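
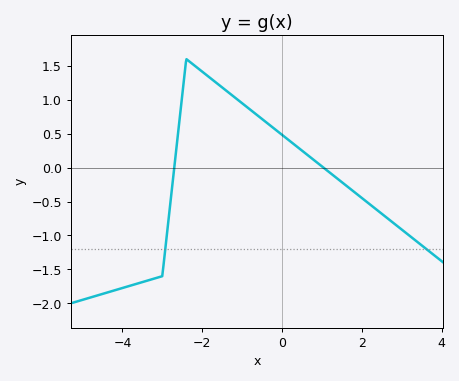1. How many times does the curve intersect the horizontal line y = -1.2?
2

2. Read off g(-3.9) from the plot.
-1.75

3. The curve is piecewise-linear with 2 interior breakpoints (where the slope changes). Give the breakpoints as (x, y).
(-3, -1.6); (-2.4, 1.6)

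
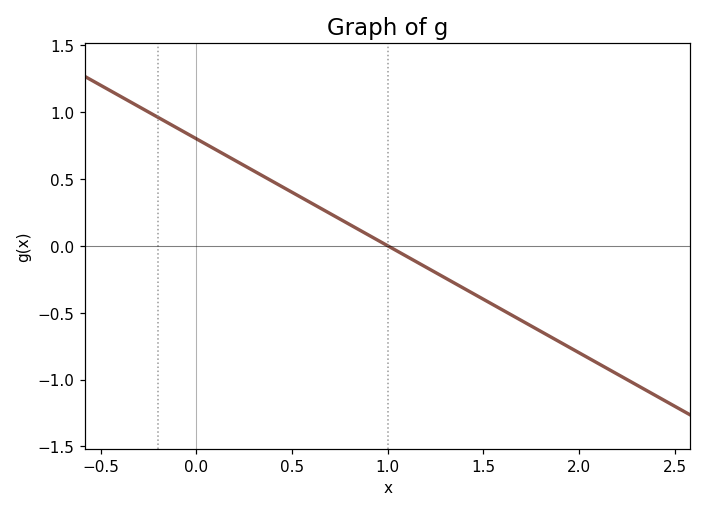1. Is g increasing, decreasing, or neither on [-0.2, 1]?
decreasing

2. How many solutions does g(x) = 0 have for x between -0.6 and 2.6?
1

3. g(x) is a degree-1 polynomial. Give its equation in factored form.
y = -0.8(x - 1)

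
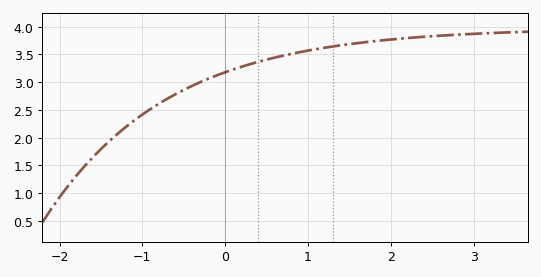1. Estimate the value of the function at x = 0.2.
3.28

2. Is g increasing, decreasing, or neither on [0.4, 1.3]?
increasing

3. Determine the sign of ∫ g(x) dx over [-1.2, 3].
positive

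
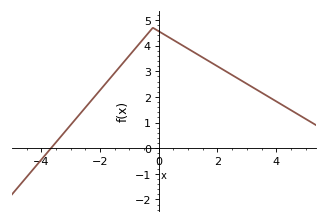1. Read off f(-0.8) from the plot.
3.89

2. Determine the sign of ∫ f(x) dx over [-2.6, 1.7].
positive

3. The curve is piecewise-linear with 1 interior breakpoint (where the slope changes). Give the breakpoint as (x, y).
(-0.2, 4.7)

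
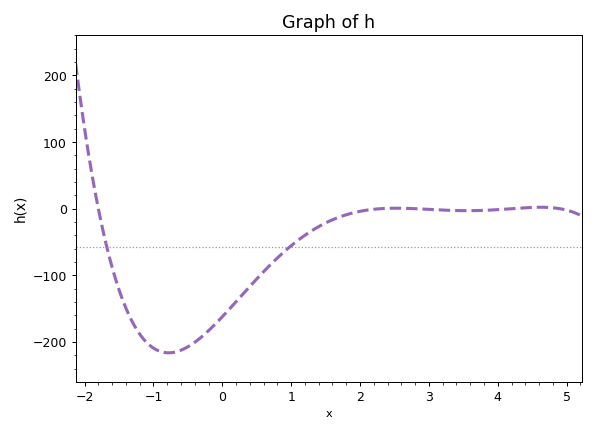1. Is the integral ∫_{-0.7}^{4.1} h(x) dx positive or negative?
negative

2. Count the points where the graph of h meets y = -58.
2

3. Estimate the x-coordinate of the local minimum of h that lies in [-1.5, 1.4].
-0.779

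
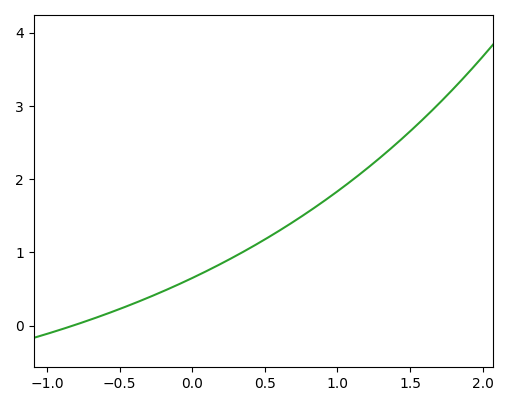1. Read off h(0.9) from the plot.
1.69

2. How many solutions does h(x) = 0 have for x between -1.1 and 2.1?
1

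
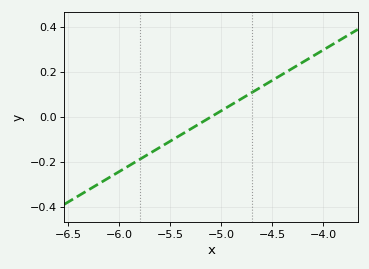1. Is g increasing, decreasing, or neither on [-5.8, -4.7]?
increasing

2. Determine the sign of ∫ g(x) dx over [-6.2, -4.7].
negative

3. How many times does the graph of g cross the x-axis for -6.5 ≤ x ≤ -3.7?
1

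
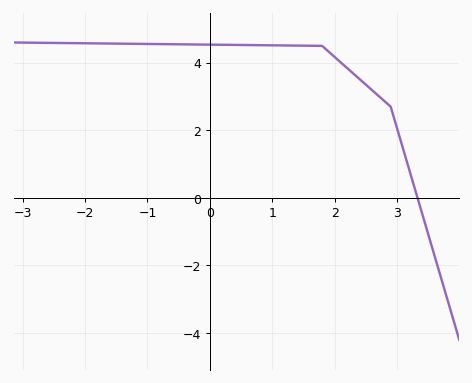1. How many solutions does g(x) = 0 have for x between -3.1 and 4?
1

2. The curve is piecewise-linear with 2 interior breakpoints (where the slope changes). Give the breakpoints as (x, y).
(1.8, 4.5); (2.9, 2.7)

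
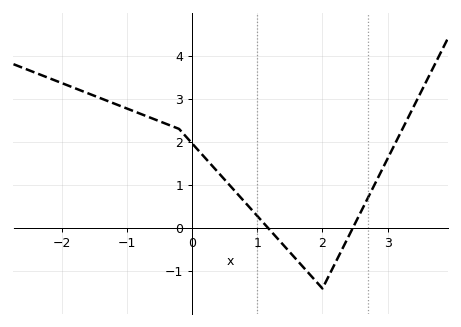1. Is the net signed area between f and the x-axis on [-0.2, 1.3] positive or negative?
positive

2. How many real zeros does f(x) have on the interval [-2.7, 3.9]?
2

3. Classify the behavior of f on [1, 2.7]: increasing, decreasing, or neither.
neither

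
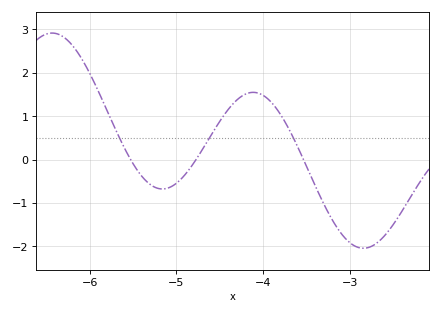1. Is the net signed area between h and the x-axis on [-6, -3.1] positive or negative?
positive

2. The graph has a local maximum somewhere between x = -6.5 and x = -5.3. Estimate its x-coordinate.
-6.43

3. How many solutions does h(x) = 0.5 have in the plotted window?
3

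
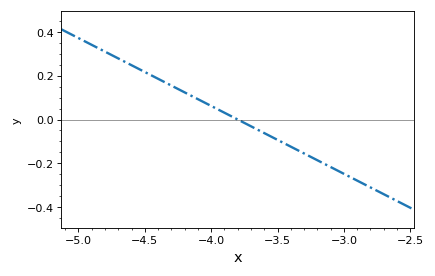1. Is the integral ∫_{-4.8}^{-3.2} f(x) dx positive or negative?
positive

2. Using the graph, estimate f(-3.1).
-0.22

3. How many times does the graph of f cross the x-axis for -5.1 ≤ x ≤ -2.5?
1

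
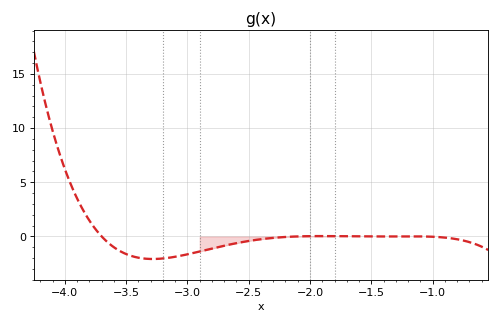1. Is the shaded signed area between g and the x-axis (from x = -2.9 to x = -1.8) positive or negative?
negative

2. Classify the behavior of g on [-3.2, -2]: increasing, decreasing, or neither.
increasing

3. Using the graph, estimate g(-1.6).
0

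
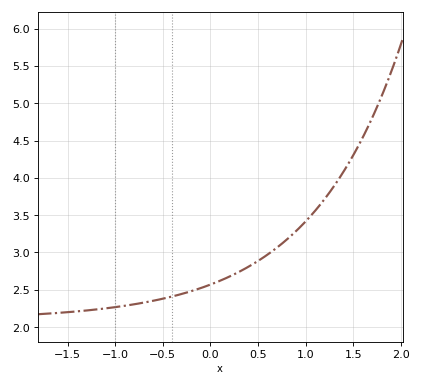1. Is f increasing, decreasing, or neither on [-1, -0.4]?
increasing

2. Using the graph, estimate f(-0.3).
2.45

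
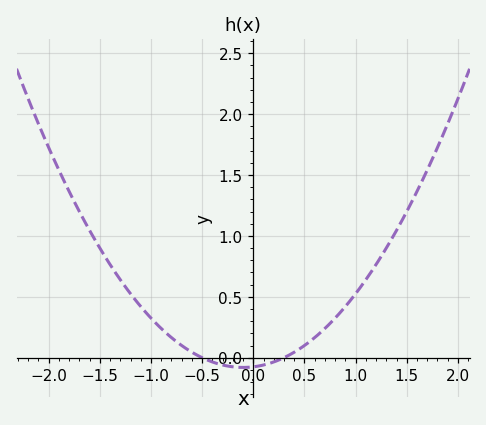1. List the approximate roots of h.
-0.5, 0.3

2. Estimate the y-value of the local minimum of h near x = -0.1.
-0.1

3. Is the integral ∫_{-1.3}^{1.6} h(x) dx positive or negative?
positive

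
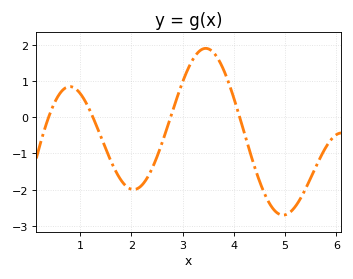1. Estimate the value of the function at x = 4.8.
-2.6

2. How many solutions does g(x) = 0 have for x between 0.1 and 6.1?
4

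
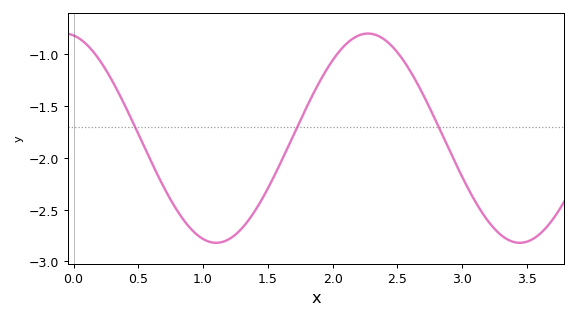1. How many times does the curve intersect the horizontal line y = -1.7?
3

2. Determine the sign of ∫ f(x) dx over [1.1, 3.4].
negative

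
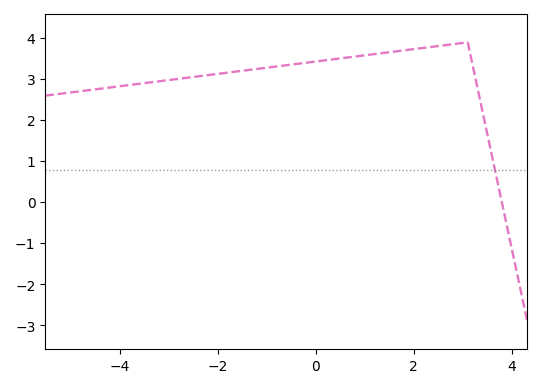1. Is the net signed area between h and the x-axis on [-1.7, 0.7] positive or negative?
positive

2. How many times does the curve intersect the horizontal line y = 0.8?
1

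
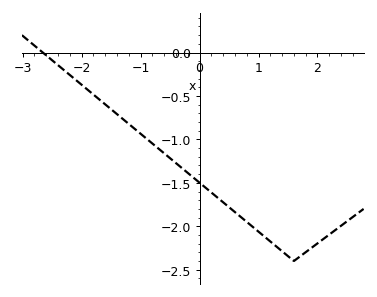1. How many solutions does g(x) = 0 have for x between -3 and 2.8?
1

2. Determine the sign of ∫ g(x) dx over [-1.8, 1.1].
negative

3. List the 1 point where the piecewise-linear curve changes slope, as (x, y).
(1.6, -2.4)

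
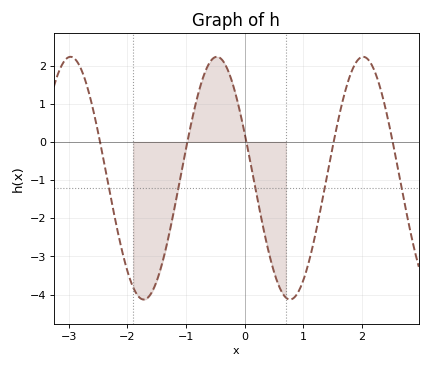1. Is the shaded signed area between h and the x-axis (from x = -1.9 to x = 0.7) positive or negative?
negative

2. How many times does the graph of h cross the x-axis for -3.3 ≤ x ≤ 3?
5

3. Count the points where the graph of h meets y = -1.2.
5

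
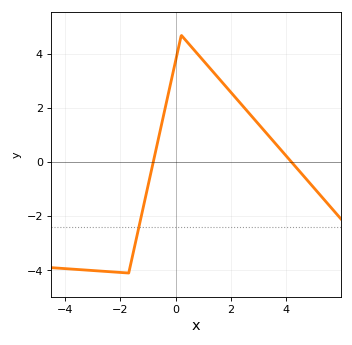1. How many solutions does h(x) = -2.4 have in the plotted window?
1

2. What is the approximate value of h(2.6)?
1.88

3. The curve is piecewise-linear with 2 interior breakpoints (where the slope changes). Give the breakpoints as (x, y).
(-1.7, -4.1); (0.2, 4.7)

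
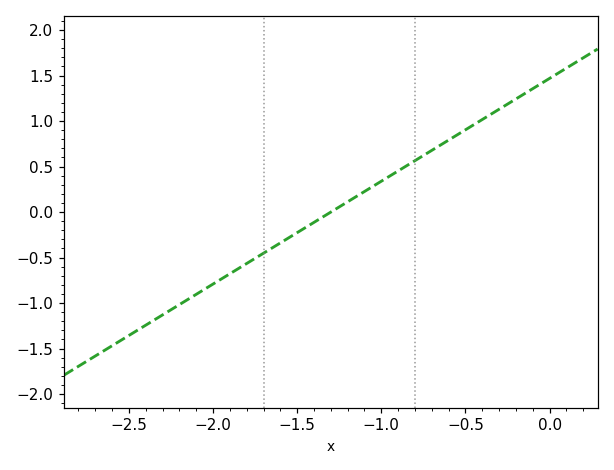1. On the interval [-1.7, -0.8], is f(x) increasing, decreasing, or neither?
increasing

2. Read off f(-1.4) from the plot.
-0.113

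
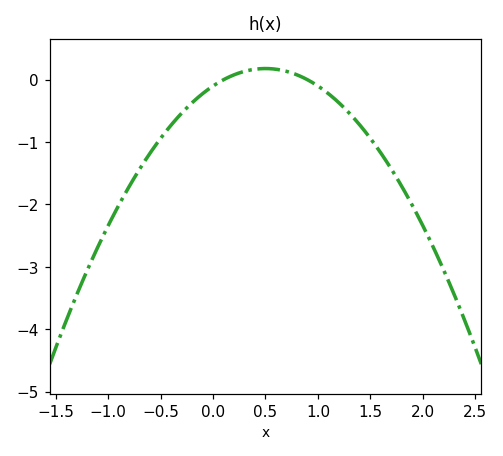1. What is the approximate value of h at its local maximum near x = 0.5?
0.179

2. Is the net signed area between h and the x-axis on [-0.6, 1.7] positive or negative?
negative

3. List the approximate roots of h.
0.1, 0.9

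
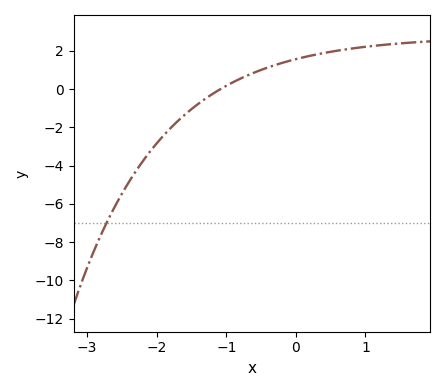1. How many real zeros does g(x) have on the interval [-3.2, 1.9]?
1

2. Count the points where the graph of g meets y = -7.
1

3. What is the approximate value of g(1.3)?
2.4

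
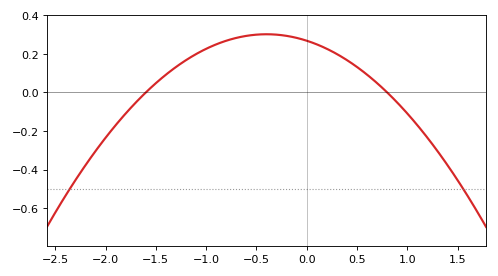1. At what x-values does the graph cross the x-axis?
-1.6, 0.8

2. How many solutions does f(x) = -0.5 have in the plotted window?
2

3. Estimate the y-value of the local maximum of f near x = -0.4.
0.3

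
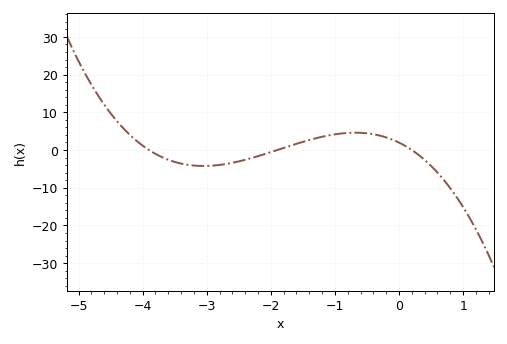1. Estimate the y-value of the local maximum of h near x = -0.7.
5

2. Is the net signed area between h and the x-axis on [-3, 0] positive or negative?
positive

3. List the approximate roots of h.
-3.9, -1.9, 0.2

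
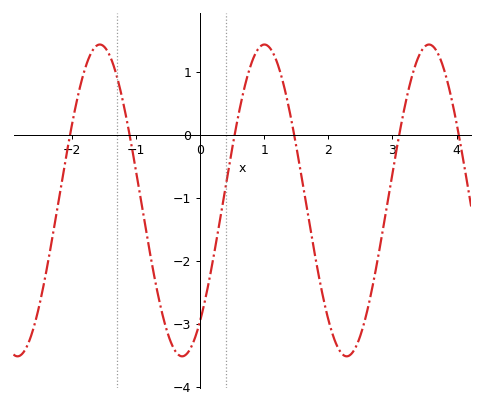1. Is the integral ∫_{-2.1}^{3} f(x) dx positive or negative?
negative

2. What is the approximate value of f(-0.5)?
-3.2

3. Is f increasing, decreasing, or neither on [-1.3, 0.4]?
neither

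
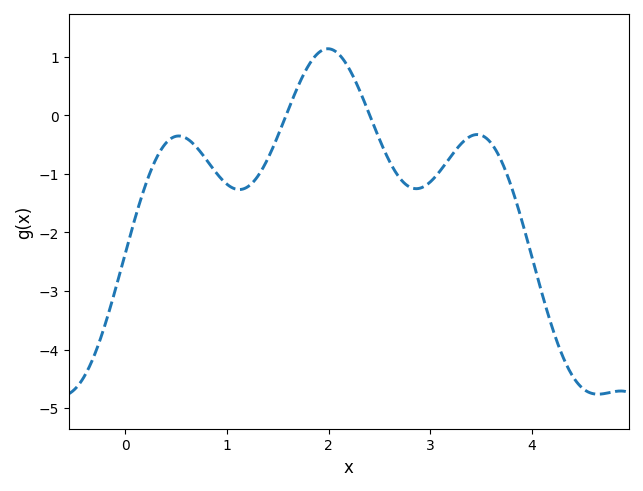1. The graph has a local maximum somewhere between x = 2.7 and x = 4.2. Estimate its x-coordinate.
3.5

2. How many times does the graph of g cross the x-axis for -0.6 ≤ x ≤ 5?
2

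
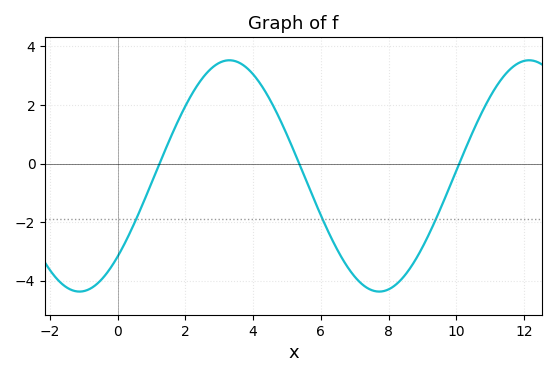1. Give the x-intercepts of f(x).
1.2, 5.4, 10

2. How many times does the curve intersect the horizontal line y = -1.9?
3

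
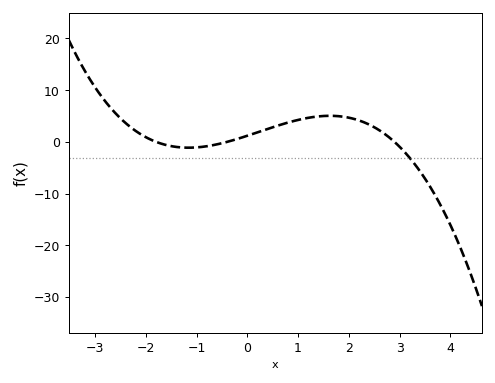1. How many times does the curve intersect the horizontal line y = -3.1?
1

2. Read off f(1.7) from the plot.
5.03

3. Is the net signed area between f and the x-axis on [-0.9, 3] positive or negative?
positive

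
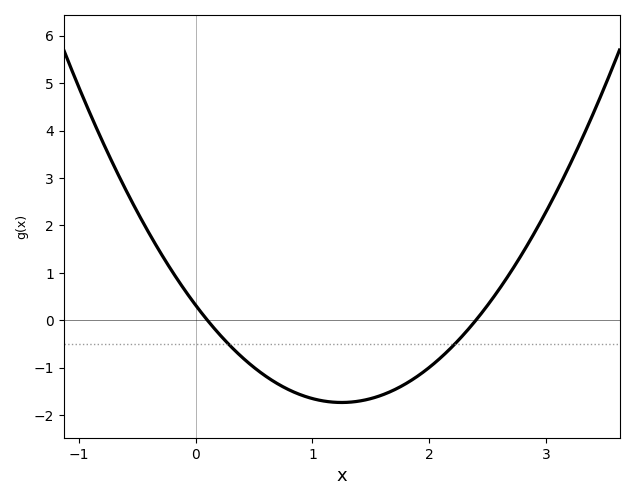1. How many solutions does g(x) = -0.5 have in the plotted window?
2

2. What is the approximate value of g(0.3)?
-0.6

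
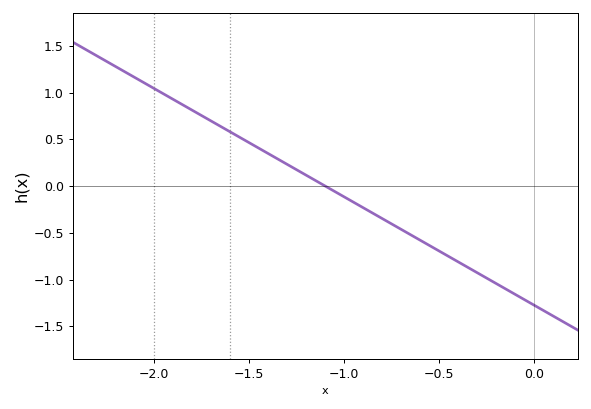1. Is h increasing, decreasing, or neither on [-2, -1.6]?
decreasing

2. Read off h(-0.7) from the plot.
-0.464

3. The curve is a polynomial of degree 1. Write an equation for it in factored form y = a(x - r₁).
y = -1.16(x + 1.1)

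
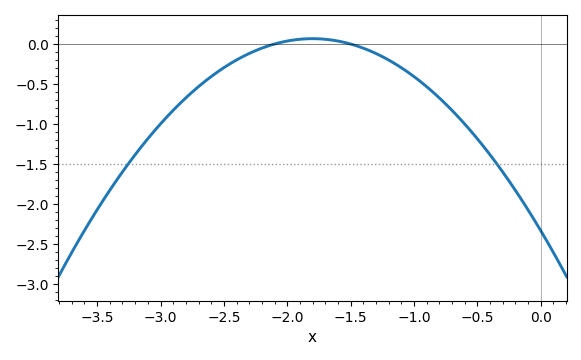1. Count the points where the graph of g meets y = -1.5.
2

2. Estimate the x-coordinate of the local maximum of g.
-1.8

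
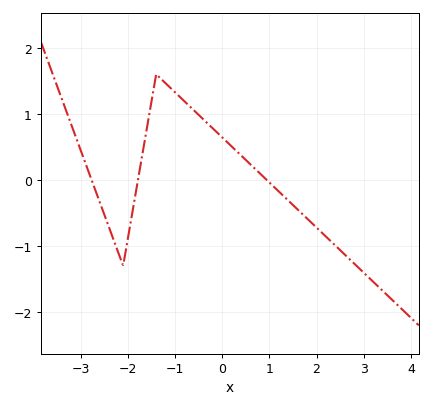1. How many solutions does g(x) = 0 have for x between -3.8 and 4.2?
3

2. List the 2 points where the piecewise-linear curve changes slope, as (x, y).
(-2.1, -1.3); (-1.4, 1.6)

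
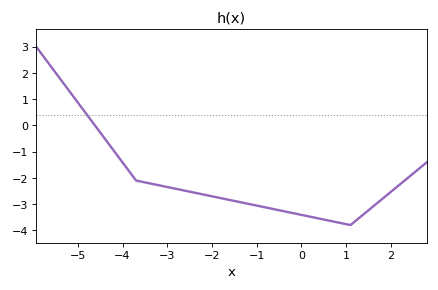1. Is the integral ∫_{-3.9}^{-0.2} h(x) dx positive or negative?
negative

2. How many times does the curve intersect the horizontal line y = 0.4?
1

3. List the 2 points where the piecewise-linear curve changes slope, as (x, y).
(-3.7, -2.1); (1.1, -3.8)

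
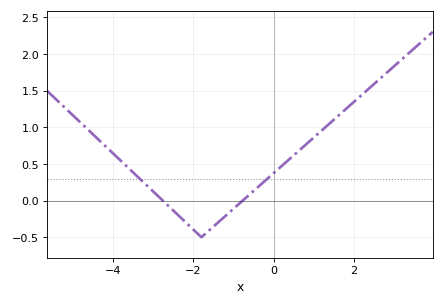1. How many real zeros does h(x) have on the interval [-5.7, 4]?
2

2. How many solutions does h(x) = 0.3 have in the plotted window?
2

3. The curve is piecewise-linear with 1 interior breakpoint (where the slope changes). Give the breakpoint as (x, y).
(-1.8, -0.5)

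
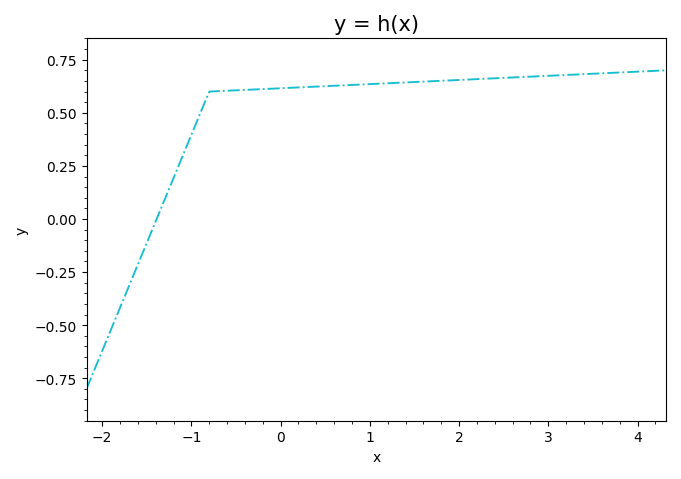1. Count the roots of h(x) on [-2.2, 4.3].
1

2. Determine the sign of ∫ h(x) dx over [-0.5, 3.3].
positive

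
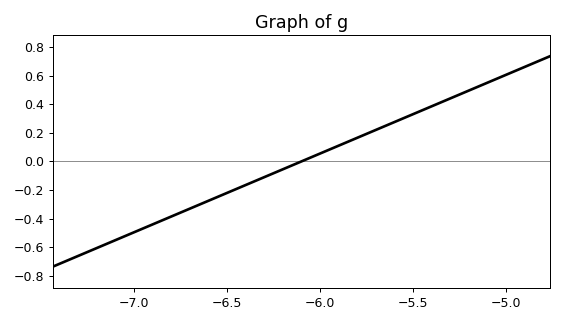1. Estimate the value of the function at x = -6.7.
-0.33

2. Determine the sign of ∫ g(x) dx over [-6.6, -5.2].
positive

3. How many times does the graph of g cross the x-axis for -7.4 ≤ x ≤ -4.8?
1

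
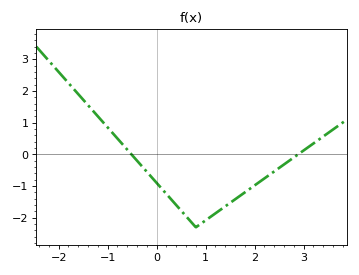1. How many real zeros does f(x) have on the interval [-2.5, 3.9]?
2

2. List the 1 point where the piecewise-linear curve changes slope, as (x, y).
(0.8, -2.3)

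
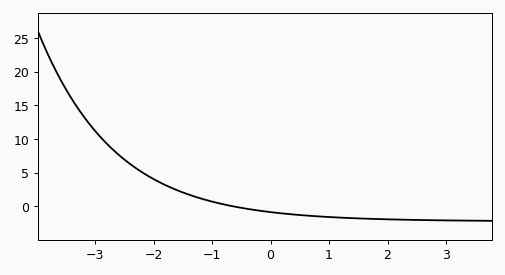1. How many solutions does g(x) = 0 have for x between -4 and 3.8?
1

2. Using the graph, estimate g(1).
-1.5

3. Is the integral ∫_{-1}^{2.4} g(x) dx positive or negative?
negative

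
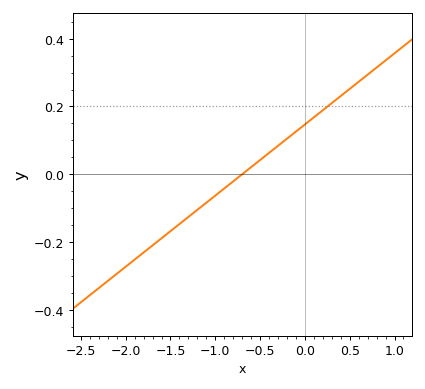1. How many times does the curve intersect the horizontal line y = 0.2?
1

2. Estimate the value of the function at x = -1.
-0.06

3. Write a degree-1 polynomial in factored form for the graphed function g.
y = 0.21(x + 0.7)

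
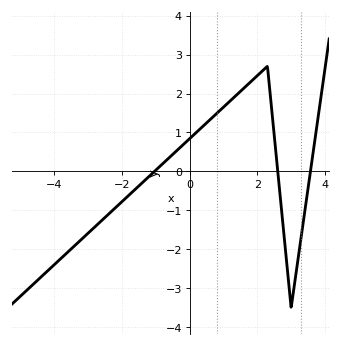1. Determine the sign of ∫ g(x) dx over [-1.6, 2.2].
positive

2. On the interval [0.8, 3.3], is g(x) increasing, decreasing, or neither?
neither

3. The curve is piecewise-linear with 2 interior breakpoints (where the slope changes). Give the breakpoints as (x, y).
(2.3, 2.7); (3, -3.5)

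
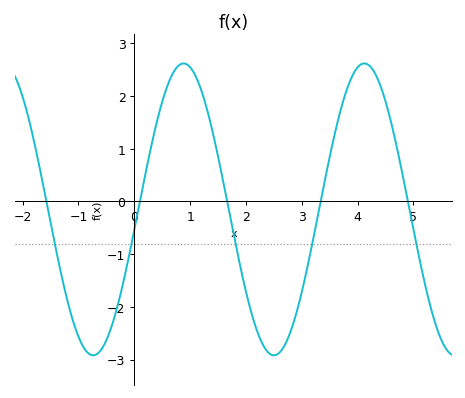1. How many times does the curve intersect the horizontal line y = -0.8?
5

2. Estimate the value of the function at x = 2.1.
-2.12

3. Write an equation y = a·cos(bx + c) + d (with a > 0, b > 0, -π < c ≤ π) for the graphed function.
y = 2.77cos(1.94x - 1.71) - 0.15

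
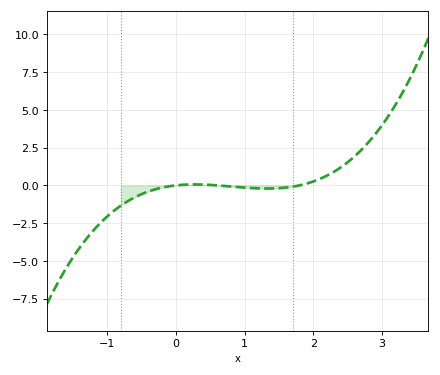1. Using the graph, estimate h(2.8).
2.83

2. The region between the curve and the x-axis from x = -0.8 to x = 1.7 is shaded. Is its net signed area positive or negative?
negative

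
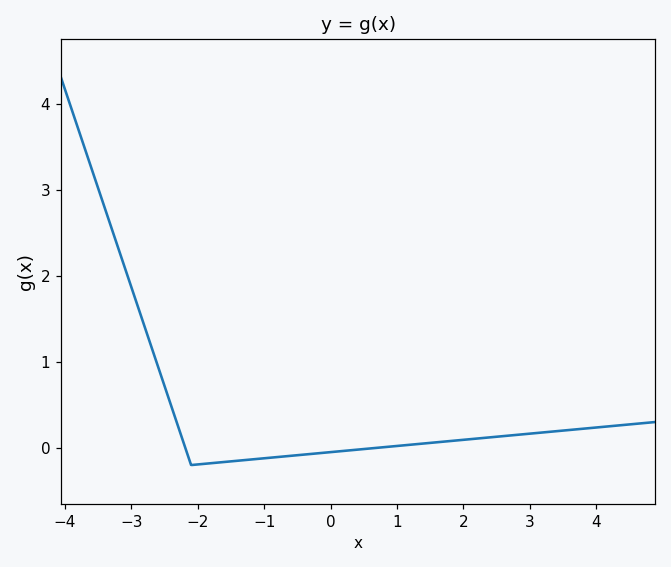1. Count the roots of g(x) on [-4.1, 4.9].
2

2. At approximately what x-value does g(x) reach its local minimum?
-2.1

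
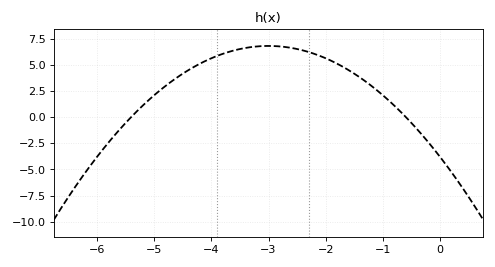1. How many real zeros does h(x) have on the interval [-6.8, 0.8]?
2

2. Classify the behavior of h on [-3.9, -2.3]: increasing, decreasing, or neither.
neither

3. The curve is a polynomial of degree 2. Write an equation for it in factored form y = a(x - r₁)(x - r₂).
y = -1.18(x + 5.4)(x + 0.6)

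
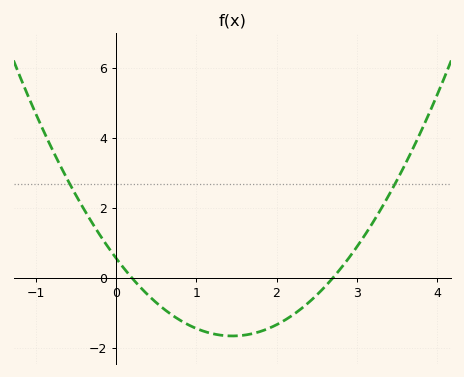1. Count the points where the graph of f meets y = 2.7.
2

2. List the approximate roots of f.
0.2, 2.7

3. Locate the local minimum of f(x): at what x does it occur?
1.45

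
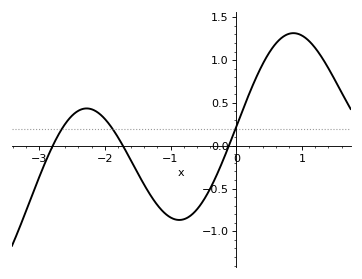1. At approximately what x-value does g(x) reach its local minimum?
-0.867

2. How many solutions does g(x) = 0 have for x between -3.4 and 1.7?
3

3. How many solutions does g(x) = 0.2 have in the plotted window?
3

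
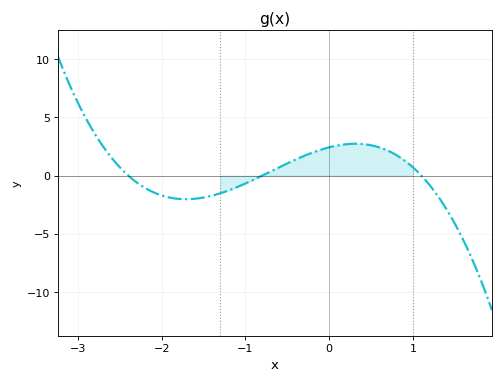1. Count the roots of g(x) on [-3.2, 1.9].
3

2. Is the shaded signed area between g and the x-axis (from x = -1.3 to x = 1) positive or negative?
positive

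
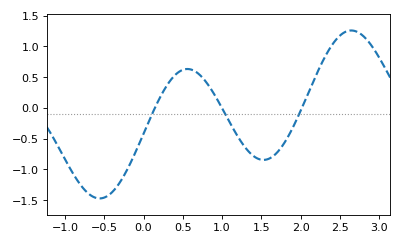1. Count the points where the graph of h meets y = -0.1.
3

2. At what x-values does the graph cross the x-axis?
0.1, 1, 2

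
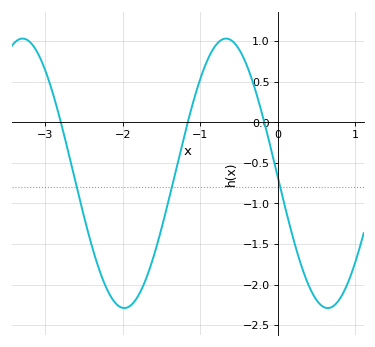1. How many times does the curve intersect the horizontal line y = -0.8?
3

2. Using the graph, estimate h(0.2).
-1.4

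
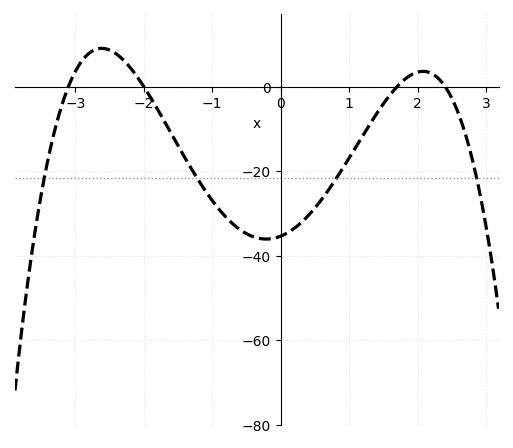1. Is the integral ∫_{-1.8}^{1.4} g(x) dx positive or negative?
negative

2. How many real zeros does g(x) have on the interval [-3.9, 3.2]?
4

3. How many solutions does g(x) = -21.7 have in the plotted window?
4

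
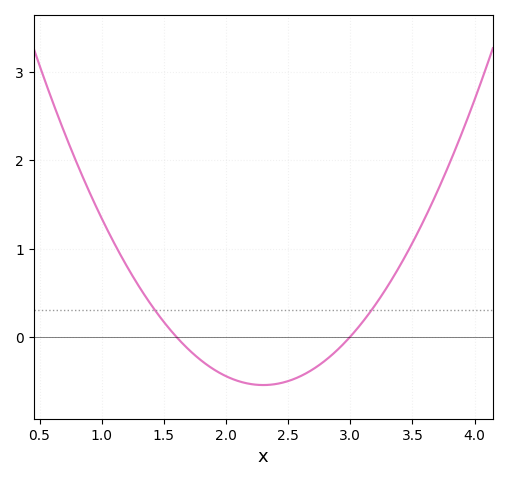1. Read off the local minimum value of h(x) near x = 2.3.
-0.549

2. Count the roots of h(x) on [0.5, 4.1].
2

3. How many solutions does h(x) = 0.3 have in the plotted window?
2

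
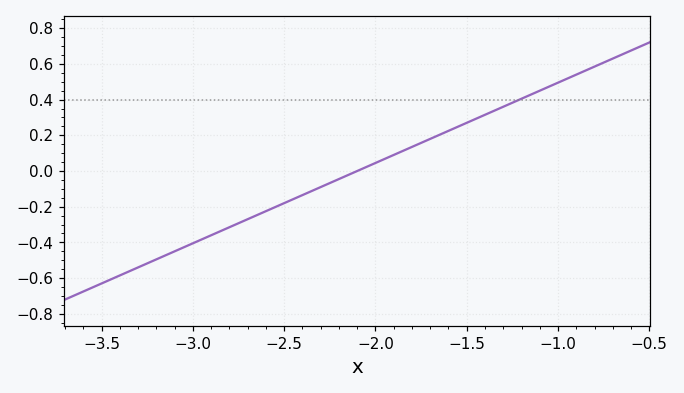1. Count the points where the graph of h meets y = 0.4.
1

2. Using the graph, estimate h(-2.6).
-0.22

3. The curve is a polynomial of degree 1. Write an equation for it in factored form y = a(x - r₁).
y = 0.45(x + 2.1)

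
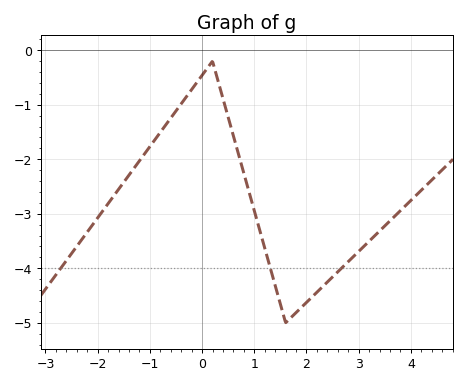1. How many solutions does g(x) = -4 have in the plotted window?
3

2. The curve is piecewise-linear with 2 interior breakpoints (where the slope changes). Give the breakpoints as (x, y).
(0.2, -0.2); (1.6, -5)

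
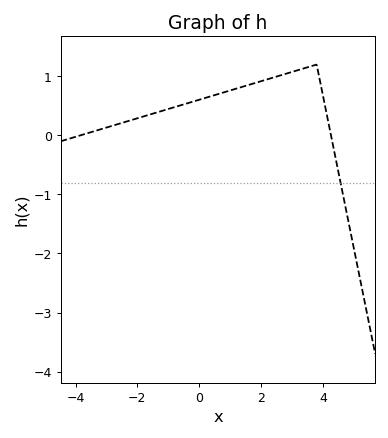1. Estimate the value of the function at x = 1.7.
0.87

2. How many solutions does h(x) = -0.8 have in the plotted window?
1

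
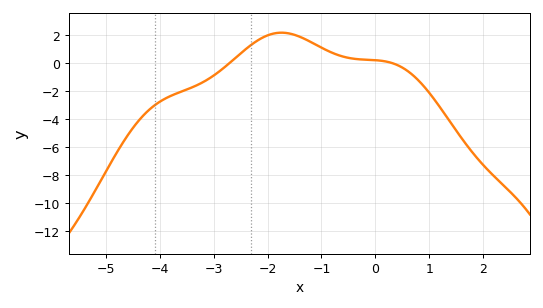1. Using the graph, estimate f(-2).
2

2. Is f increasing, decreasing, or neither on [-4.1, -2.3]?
increasing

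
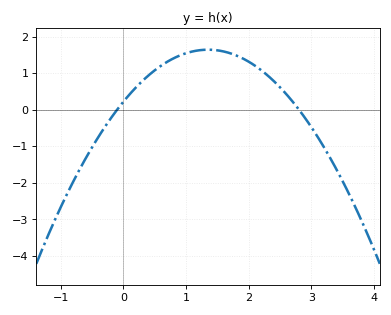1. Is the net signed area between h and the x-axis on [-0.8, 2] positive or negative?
positive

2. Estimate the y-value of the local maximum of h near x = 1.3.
1.6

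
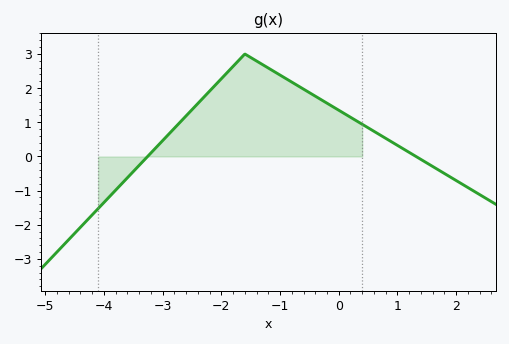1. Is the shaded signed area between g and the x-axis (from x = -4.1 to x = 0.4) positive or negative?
positive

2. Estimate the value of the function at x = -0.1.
1.5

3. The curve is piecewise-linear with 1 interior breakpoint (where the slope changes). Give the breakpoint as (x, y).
(-1.6, 3)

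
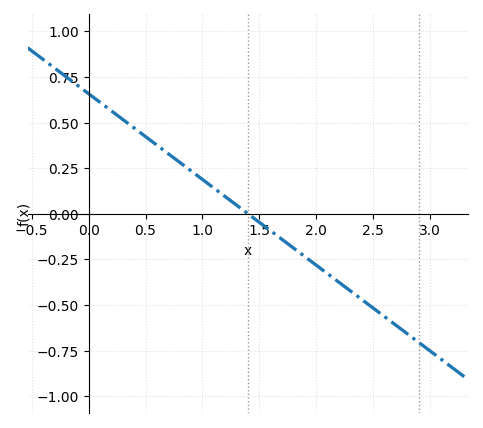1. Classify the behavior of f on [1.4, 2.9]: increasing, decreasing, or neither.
decreasing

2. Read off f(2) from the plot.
-0.3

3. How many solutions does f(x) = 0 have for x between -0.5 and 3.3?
1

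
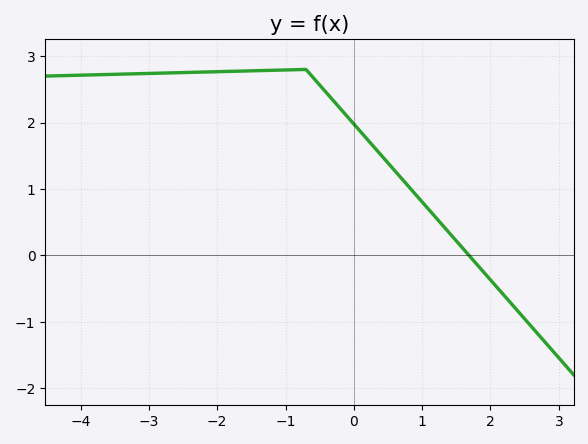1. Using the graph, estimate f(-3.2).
2.73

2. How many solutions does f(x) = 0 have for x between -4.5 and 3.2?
1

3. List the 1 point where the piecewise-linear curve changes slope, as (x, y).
(-0.7, 2.8)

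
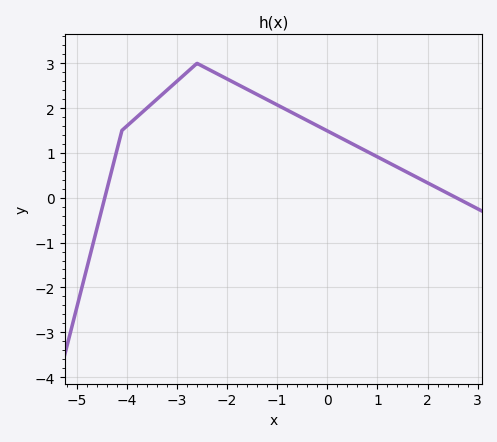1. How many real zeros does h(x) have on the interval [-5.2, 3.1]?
2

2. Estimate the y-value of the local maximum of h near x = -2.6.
3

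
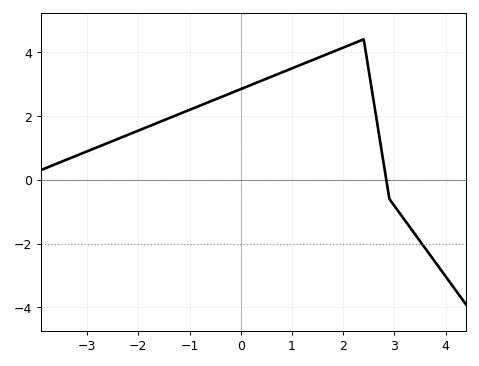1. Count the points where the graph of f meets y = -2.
1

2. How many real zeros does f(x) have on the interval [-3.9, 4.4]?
1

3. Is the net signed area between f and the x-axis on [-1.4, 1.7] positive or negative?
positive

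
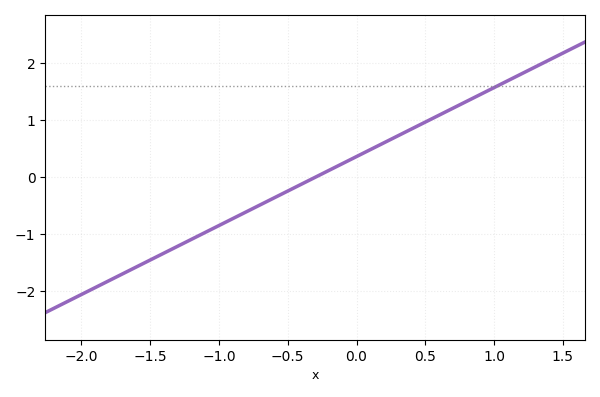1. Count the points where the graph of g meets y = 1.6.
1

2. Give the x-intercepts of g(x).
-0.3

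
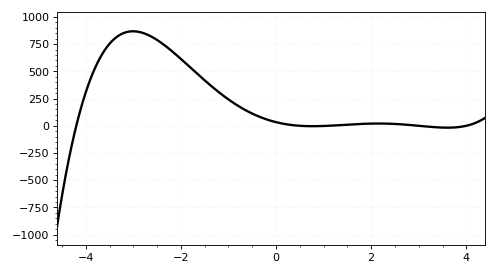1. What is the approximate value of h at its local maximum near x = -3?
868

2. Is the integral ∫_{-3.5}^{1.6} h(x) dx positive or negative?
positive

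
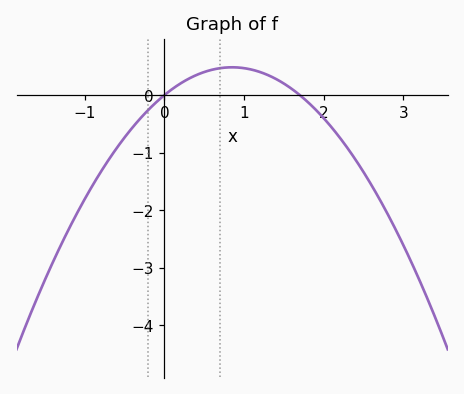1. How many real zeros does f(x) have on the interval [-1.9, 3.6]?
2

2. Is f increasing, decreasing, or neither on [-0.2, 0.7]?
increasing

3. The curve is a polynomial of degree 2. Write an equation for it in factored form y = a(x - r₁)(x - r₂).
y = -0.67(x - 0)(x - 1.7)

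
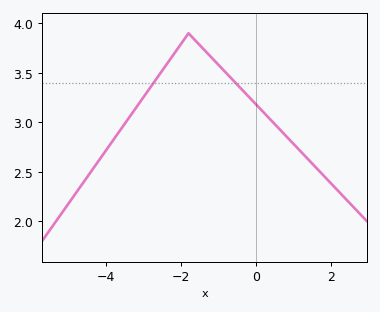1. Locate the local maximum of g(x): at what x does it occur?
-1.8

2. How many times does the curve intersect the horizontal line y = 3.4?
2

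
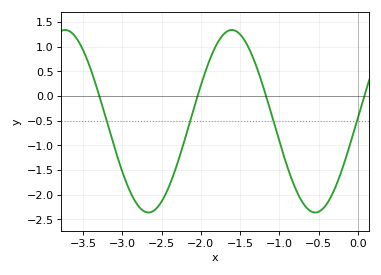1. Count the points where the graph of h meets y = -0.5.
4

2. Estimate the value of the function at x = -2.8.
-2.22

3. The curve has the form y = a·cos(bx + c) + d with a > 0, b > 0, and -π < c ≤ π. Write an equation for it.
y = 1.85cos(2.96x - 1.53) - 0.51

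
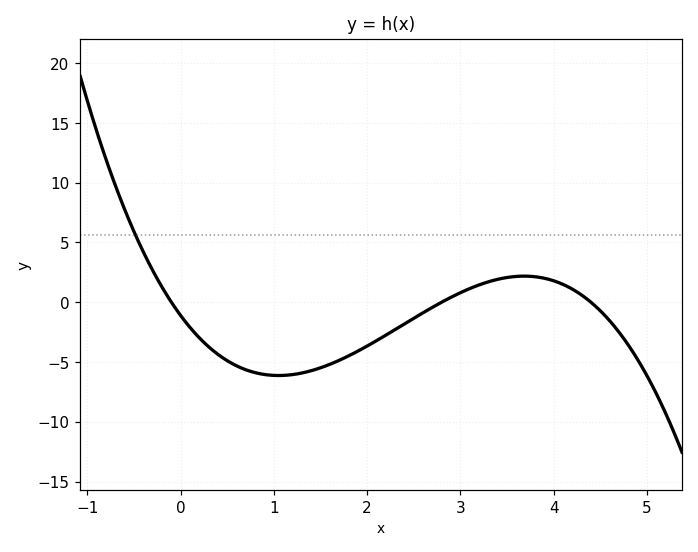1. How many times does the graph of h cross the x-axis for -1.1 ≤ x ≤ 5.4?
3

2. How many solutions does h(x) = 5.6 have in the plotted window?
1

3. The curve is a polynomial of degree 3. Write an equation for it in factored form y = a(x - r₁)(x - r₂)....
y = -0.91(x + 0.1)(x - 2.8)(x - 4.4)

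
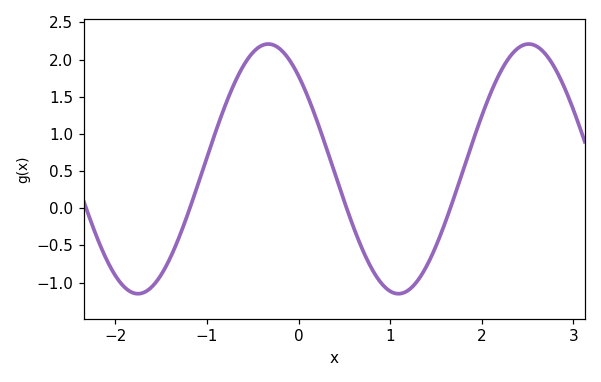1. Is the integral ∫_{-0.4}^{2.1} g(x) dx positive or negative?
positive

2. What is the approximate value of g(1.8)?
0.55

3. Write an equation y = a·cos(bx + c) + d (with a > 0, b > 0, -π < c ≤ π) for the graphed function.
y = 1.68cos(2.2x + 0.73) + 0.53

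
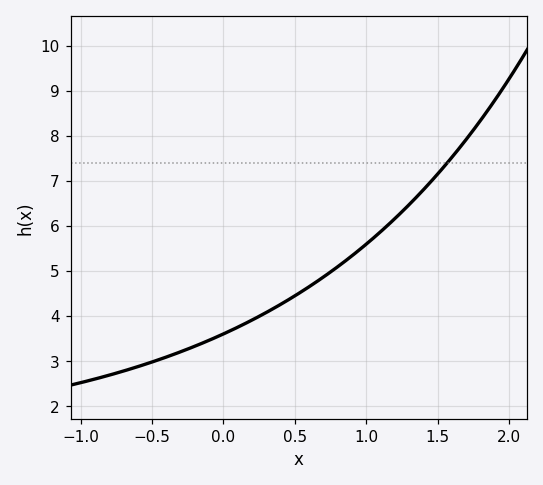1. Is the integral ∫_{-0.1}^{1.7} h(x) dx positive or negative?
positive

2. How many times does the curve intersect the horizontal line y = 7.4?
1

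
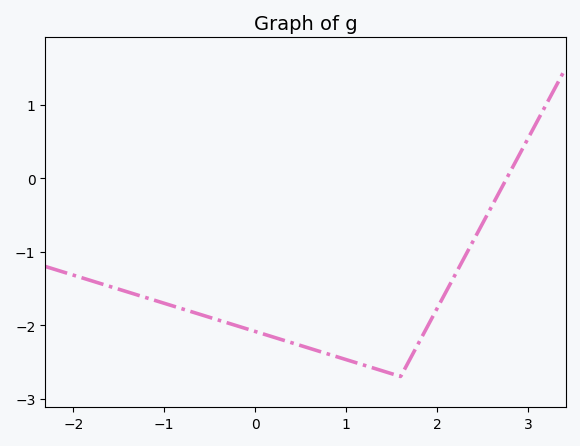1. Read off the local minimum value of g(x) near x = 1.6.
-2.7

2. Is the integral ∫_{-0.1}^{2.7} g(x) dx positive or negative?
negative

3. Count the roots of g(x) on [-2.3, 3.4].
1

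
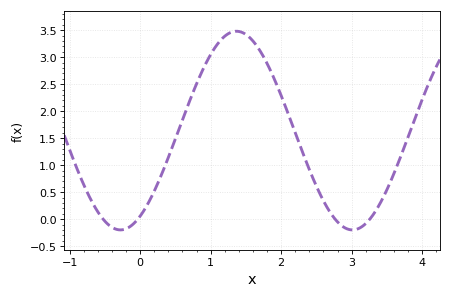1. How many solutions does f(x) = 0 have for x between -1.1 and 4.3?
4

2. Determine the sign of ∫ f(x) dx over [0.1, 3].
positive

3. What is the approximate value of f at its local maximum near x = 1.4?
3.48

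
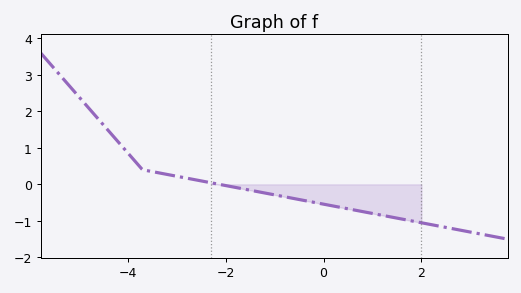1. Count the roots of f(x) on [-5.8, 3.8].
1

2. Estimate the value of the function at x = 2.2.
-1.1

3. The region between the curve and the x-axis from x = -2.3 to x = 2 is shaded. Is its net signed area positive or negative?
negative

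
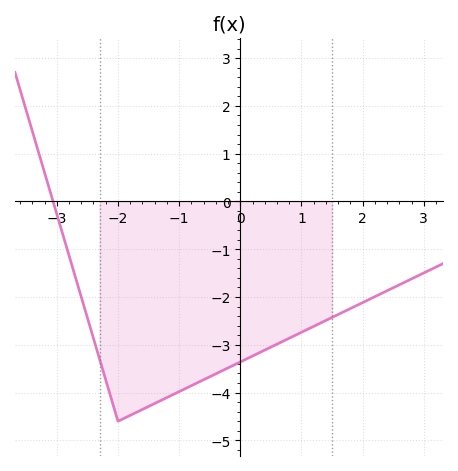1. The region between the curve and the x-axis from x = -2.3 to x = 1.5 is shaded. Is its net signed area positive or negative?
negative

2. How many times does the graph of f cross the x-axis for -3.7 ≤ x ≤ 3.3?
1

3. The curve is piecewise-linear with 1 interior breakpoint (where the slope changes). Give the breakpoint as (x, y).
(-2, -4.6)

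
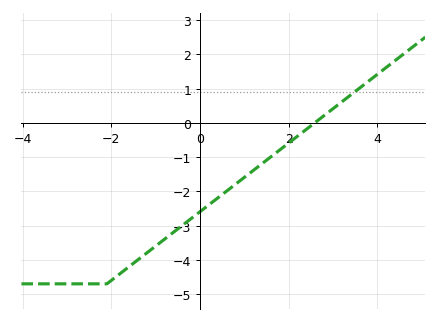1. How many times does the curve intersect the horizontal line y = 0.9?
1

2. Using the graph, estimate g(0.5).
-2.09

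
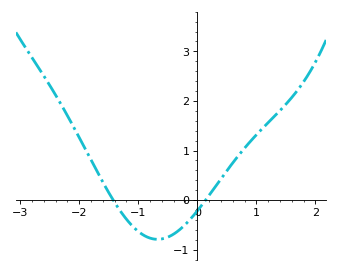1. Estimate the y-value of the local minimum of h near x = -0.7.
-0.8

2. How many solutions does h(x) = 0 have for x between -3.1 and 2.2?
2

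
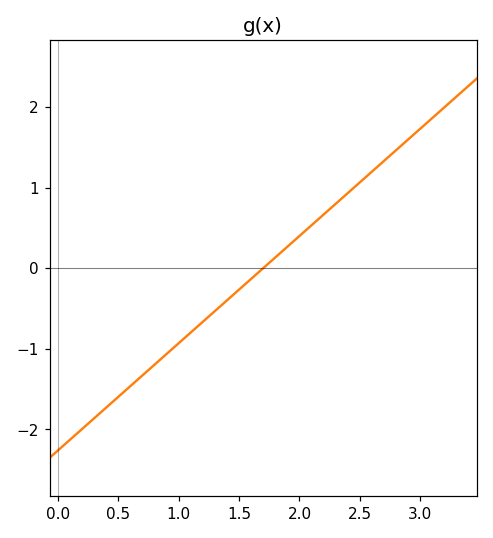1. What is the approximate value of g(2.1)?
0.5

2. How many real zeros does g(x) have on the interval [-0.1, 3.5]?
1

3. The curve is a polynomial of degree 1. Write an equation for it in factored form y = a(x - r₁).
y = 1.33(x - 1.7)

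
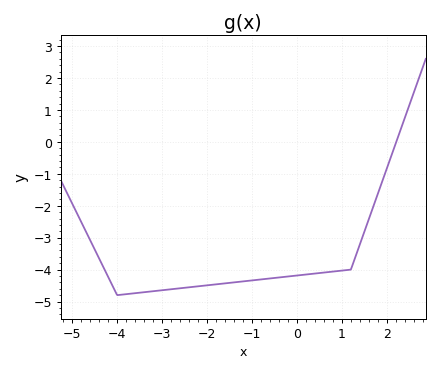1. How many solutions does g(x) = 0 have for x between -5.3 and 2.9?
1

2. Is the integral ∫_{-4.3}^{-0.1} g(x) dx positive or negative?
negative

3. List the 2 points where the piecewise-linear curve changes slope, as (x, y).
(-4, -4.8); (1.2, -4)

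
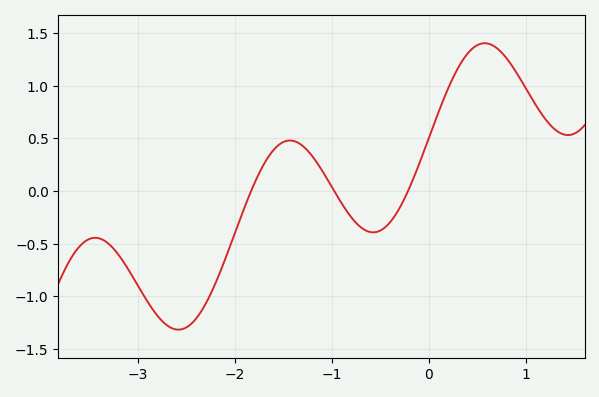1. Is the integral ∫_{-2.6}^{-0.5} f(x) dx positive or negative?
negative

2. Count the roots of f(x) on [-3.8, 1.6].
3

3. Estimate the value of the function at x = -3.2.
-0.604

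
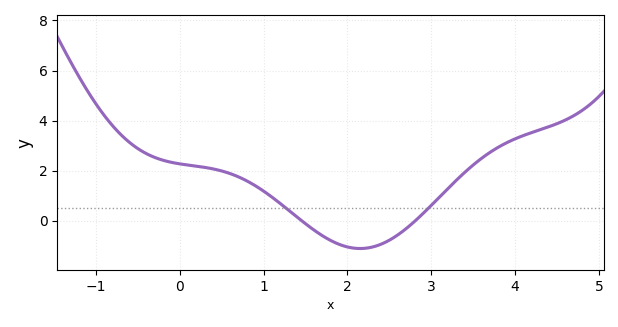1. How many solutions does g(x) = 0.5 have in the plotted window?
2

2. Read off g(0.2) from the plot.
2.18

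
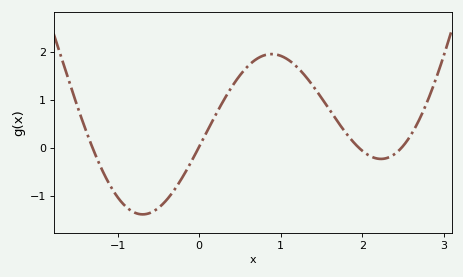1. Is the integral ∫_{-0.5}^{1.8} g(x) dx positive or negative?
positive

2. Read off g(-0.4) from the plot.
-1.1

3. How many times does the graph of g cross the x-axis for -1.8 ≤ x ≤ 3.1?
4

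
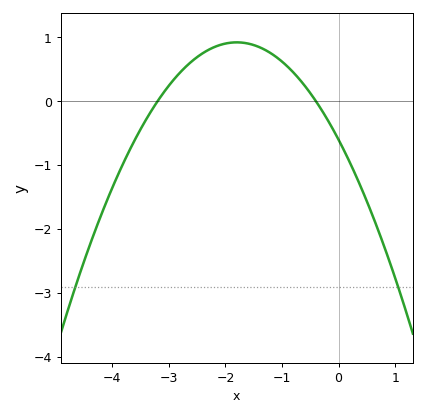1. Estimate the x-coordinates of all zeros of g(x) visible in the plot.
-3.2, -0.4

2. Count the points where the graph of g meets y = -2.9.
2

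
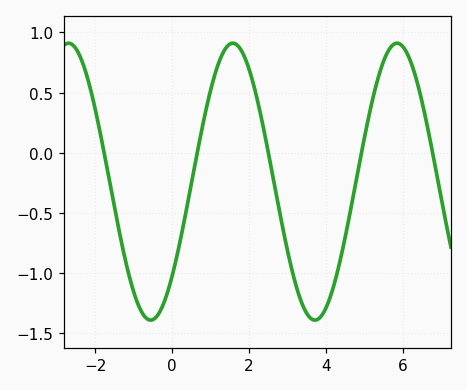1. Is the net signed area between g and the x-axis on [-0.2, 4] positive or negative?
negative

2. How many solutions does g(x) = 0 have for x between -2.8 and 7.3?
5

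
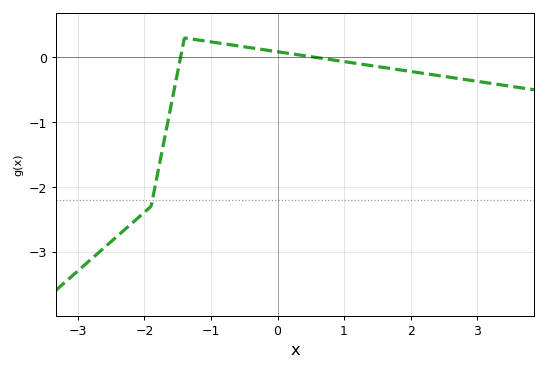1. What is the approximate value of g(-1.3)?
0.285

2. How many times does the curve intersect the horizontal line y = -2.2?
1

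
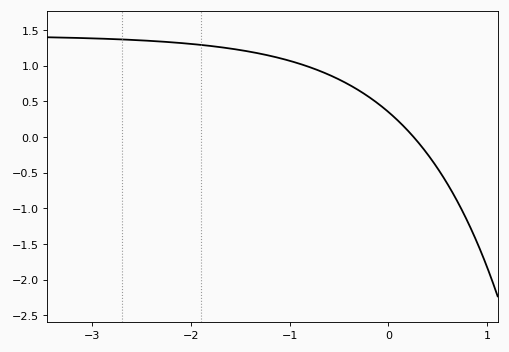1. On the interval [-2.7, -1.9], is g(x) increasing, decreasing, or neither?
decreasing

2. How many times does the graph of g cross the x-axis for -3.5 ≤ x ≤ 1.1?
1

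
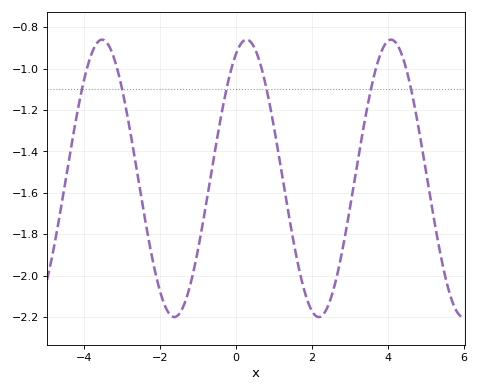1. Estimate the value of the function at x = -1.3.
-2.11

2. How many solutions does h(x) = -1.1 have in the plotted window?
6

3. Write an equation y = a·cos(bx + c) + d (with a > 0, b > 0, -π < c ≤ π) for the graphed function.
y = 0.67cos(1.65x - 0.46) - 1.53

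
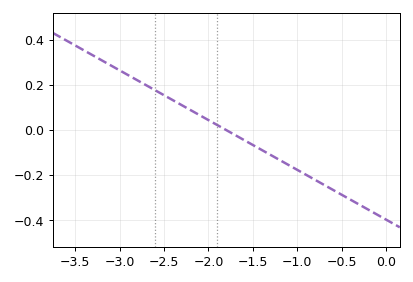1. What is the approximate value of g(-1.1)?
-0.16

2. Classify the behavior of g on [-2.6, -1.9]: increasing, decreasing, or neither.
decreasing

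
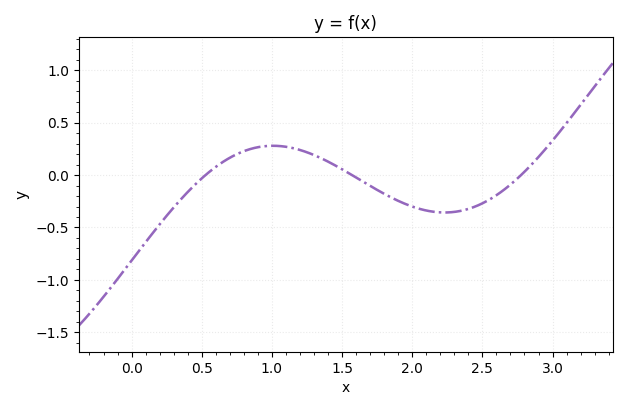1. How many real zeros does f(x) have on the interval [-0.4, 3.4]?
3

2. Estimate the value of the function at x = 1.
0.28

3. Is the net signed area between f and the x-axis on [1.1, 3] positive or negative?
negative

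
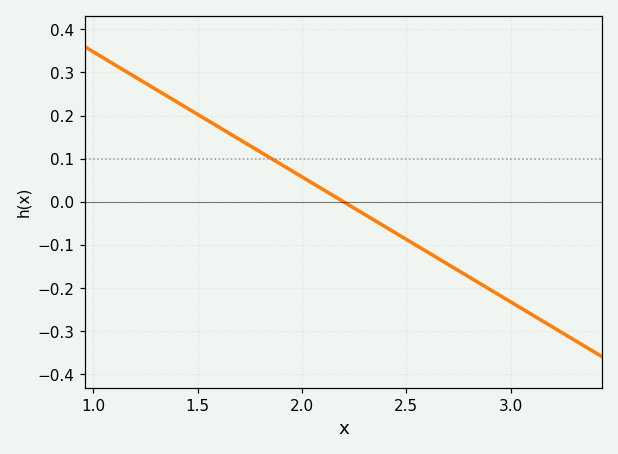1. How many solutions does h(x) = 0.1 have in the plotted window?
1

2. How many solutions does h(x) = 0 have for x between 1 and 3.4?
1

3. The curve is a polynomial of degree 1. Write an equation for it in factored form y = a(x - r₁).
y = -0.29(x - 2.2)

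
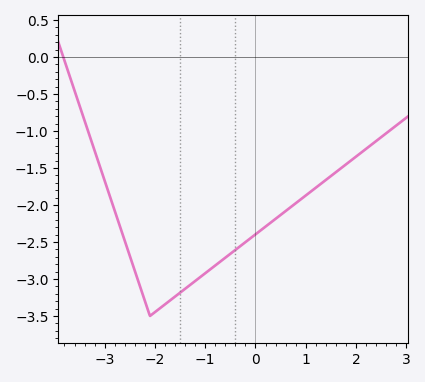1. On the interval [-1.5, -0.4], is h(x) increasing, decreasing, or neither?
increasing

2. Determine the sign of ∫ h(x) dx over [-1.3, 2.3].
negative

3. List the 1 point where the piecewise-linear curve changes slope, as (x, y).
(-2.1, -3.5)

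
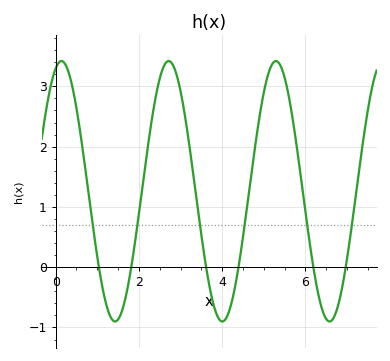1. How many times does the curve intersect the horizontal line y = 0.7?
6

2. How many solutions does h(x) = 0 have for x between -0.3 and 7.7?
6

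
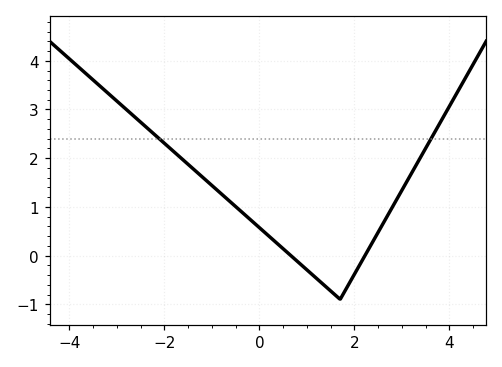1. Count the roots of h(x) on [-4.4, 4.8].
2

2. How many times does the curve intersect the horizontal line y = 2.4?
2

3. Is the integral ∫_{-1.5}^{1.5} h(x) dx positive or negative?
positive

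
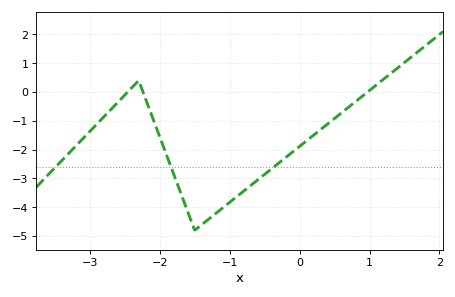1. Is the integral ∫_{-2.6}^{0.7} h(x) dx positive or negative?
negative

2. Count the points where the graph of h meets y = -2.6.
3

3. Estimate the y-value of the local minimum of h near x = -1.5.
-4.8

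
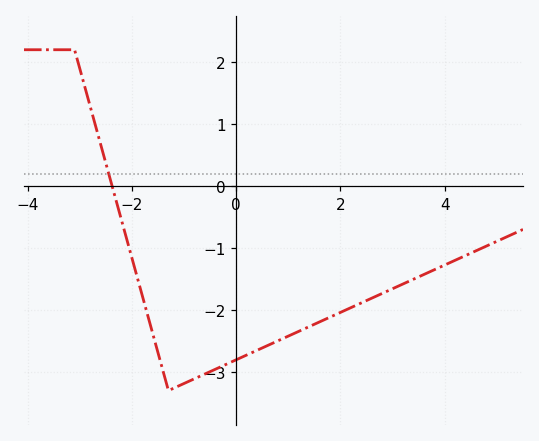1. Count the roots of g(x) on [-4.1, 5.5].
1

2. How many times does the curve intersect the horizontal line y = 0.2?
1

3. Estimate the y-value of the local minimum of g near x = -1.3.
-3.3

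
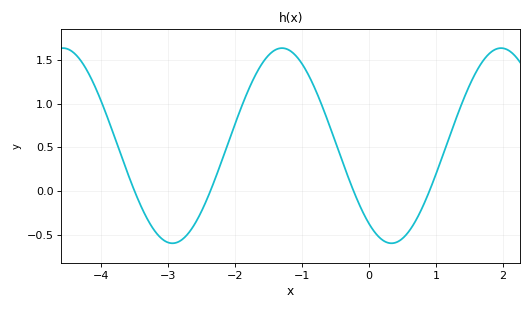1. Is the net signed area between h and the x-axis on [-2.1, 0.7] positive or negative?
positive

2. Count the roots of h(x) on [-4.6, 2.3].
4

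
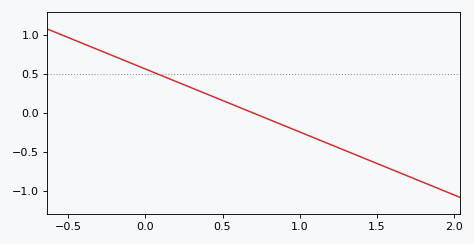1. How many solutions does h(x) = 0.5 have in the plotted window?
1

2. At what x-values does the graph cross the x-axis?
0.7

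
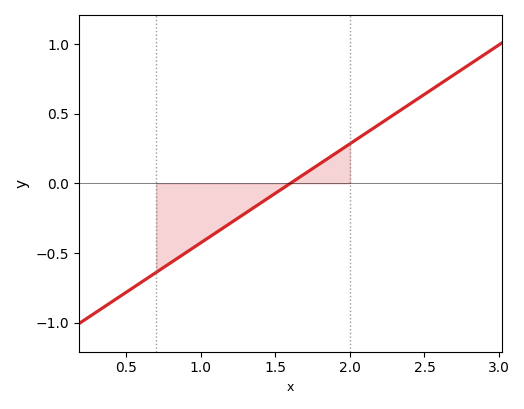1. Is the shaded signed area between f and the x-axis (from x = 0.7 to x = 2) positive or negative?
negative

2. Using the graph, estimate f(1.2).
-0.284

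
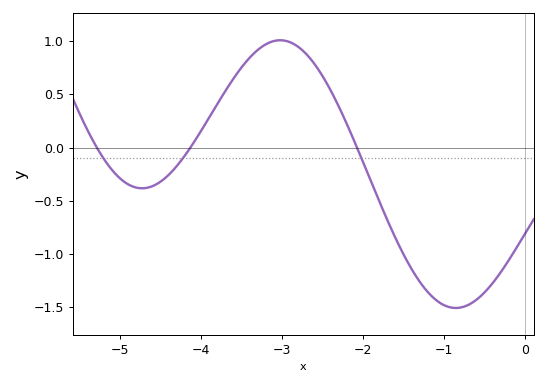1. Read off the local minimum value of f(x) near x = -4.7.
-0.4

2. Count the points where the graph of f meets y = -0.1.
3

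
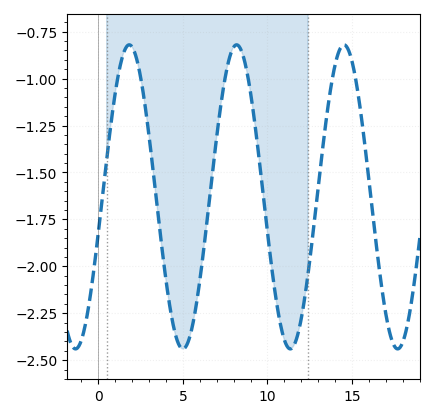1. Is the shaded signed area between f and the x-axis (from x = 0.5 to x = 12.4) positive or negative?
negative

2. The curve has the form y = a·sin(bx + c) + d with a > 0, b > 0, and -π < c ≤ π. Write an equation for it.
y = 0.81sin(0.99x - 0.242) - 1.63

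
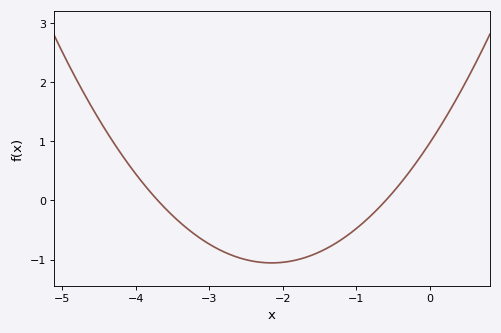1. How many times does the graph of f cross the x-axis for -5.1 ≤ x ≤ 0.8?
2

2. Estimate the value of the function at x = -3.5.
-0.255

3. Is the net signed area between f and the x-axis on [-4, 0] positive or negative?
negative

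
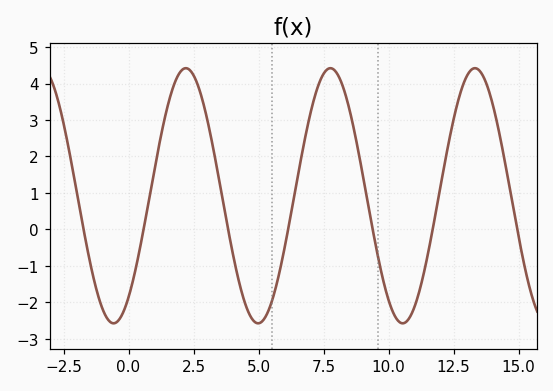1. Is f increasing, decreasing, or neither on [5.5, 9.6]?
neither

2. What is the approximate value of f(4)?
-0.6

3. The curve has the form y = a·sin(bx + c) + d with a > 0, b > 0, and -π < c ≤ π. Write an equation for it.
y = 3.5sin(1.1x - 0.92) + 0.92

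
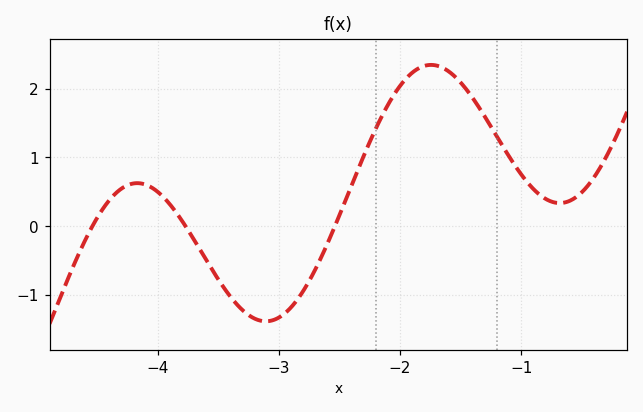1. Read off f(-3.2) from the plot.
-1.35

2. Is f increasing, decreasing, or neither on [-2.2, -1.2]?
neither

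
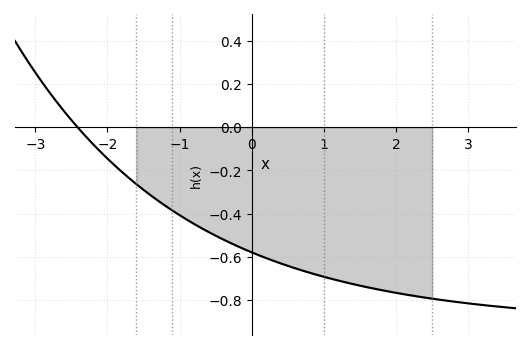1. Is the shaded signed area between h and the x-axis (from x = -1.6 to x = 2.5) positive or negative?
negative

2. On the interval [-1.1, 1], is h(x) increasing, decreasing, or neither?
decreasing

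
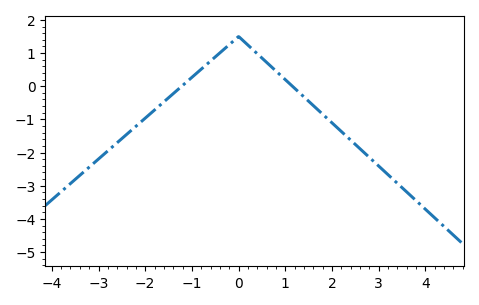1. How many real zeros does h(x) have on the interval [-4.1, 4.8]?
2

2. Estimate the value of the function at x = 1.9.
-0.975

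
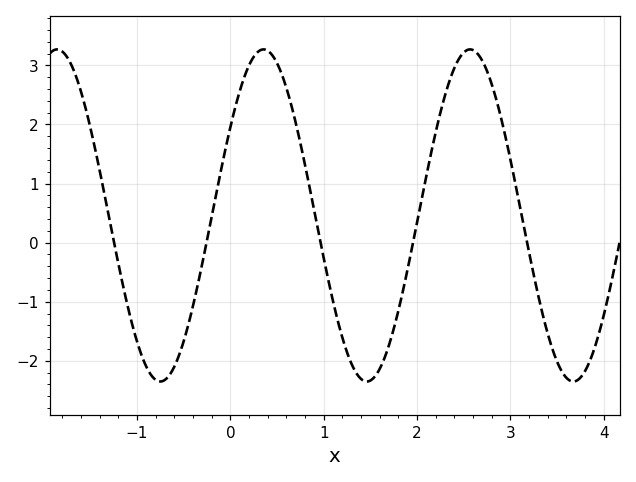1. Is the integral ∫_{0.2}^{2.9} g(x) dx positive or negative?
positive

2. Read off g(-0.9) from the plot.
-2.1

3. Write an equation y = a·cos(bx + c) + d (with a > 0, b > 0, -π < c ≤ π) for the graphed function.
y = 2.81cos(2.84x - 1.01) + 0.46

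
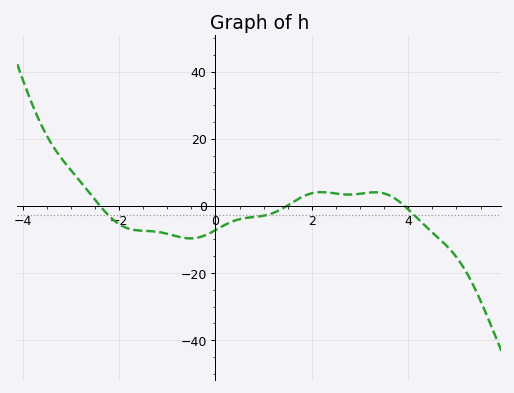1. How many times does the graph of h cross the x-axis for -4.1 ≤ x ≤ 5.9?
3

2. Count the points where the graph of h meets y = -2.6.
3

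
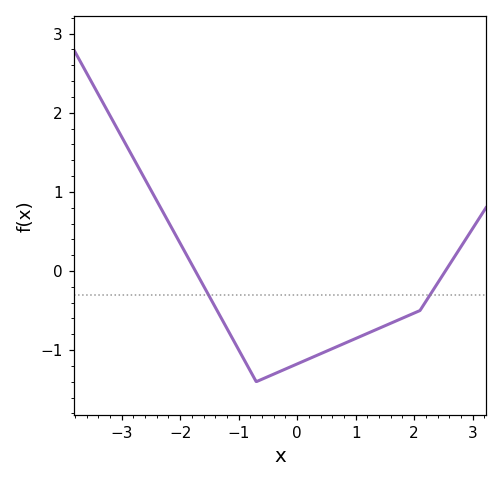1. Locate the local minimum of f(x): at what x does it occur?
-0.7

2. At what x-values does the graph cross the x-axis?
-1.7, 2.5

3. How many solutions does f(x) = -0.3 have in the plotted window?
2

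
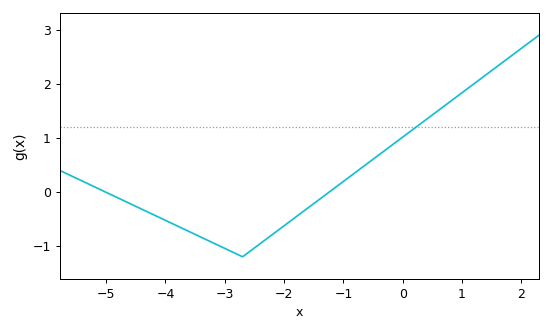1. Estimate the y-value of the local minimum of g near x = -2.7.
-1.2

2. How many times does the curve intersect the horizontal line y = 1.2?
1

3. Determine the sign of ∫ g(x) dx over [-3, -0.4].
negative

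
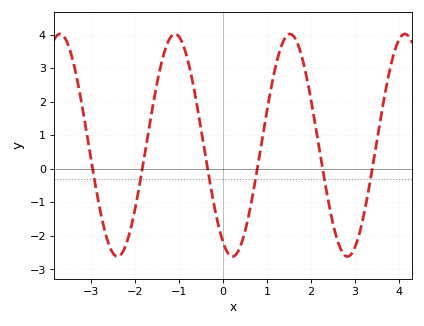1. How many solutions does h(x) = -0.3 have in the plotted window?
6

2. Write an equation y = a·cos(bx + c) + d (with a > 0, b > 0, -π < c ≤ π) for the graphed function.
y = 3.32cos(2.4x + 2.6) + 0.7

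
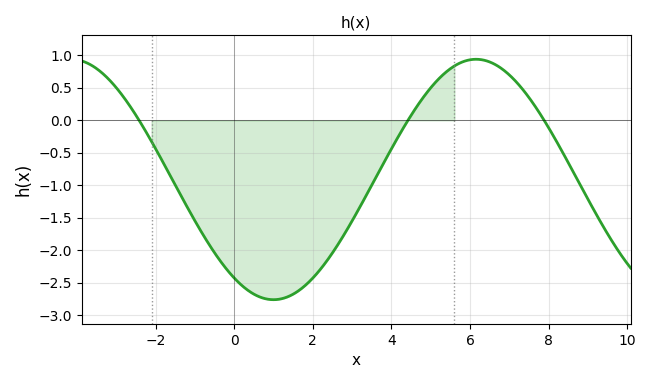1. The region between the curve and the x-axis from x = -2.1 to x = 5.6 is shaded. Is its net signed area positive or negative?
negative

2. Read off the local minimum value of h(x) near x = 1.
-2.76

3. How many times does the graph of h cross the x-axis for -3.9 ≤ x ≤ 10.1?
3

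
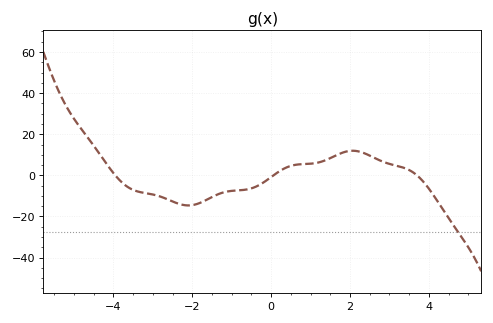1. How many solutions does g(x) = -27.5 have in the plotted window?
1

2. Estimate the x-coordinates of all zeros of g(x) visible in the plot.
-4, 0, 3.6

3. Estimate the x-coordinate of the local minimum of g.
-2.2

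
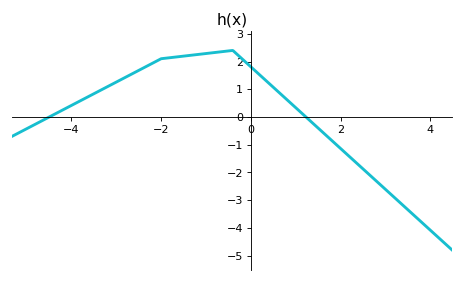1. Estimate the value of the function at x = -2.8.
1.42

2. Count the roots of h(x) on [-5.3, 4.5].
2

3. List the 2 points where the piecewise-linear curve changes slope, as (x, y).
(-2, 2.1); (-0.4, 2.4)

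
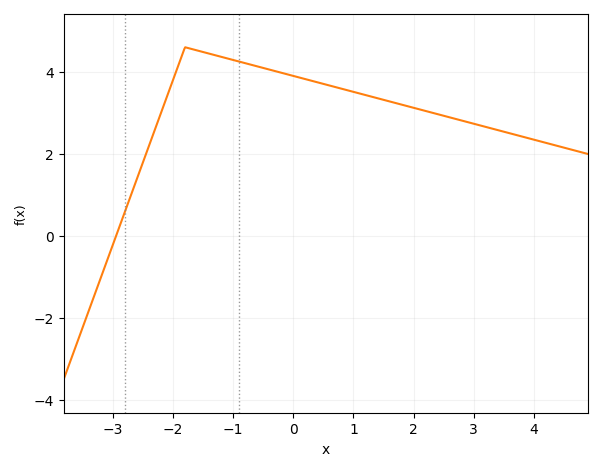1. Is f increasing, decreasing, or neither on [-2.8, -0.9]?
neither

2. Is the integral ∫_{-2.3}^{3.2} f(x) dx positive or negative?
positive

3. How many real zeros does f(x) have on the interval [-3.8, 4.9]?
1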